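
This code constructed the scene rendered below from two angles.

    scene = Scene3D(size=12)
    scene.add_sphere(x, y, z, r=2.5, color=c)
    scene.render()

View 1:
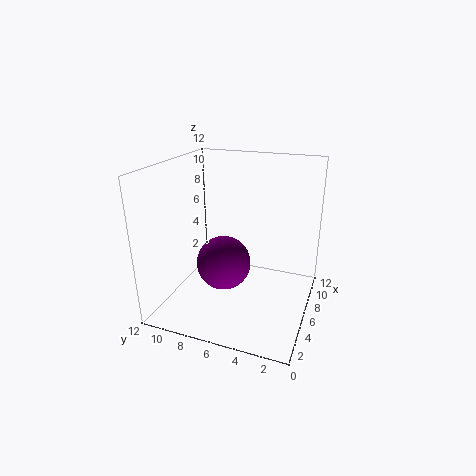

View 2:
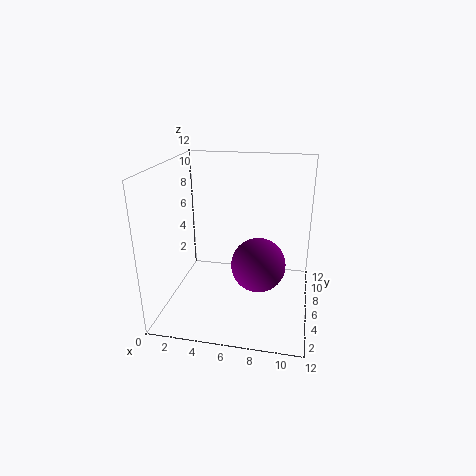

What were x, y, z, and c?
x = 7.5; y = 8; z = 2.5; c = 'purple'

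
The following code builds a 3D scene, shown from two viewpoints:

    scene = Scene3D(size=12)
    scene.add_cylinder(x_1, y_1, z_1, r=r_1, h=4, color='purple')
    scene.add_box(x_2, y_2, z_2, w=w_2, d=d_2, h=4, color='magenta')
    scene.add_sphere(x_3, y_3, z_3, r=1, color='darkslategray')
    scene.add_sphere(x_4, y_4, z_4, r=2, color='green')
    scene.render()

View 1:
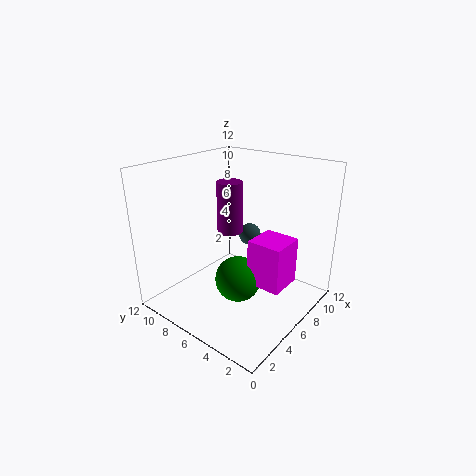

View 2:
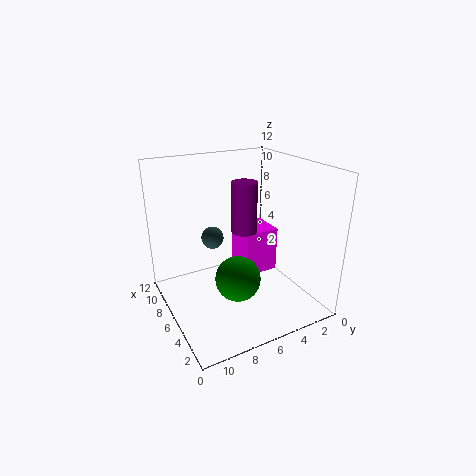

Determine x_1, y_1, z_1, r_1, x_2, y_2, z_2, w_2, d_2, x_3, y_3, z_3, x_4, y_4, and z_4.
x_1 = 5
y_1 = 6
z_1 = 7
r_1 = 1
x_2 = 6
y_2 = 2
z_2 = 2
w_2 = 3
d_2 = 3
x_3 = 9
y_3 = 7
z_3 = 5
x_4 = 6
y_4 = 6
z_4 = 2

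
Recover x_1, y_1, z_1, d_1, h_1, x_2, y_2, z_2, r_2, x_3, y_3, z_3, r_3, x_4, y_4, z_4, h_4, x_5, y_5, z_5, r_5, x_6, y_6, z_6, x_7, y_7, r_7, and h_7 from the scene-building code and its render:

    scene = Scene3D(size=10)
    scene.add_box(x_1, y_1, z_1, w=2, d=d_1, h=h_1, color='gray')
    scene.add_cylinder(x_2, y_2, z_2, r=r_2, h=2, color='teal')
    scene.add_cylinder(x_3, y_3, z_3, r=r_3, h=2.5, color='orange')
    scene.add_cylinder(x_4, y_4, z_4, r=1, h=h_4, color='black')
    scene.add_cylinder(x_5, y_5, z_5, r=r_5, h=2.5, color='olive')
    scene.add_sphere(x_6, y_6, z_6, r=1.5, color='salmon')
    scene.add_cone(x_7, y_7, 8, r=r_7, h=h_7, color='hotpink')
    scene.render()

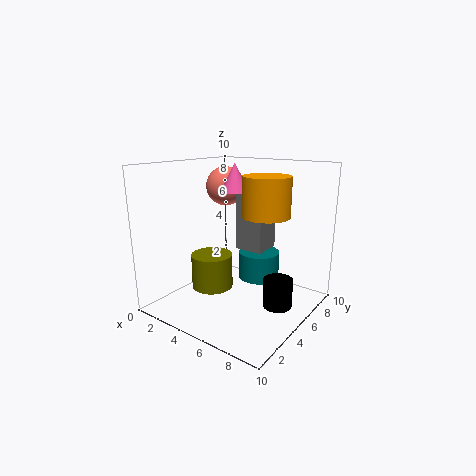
x_1 = 4.5, y_1 = 5.5, z_1 = 4, d_1 = 2, h_1 = 4, x_2 = 5.5, y_2 = 7, z_2 = 1.5, r_2 = 1.5, x_3 = 7.5, y_3 = 4.5, z_3 = 7, r_3 = 1.5, x_4 = 8, y_4 = 5.5, z_4 = 0.5, h_4 = 2, x_5 = 3, y_5 = 4.5, z_5 = 1, r_5 = 1.5, x_6 = 2, y_6 = 7.5, z_6 = 8, x_7 = 4, y_7 = 6, r_7 = 1, h_7 = 2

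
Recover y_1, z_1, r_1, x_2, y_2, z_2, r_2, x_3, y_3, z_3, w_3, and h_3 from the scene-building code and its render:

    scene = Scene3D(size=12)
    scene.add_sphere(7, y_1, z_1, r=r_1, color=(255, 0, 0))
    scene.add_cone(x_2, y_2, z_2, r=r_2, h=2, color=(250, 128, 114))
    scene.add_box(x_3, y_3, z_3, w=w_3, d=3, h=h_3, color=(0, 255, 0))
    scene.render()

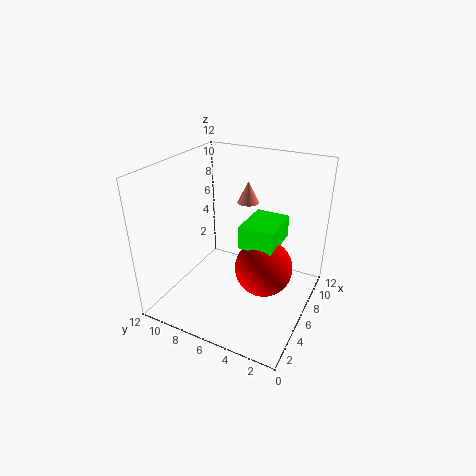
y_1 = 4, z_1 = 3, r_1 = 2.5, x_2 = 10, y_2 = 7, z_2 = 7.5, r_2 = 1, x_3 = 6, y_3 = 3, z_3 = 5, w_3 = 4, h_3 = 2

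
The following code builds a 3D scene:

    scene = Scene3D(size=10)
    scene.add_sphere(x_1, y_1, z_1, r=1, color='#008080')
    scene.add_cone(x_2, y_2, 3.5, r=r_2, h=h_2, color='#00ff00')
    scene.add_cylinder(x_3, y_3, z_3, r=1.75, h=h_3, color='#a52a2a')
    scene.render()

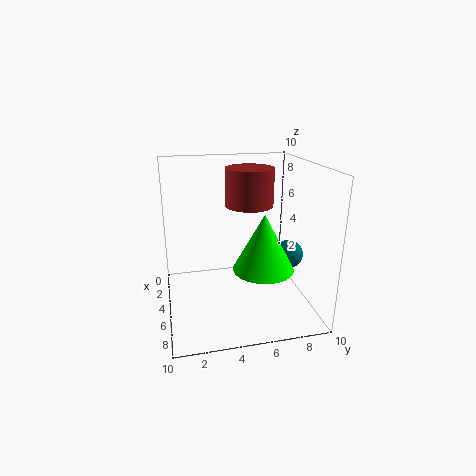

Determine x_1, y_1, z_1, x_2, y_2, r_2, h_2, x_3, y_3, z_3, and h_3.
x_1 = 5.75; y_1 = 8.5; z_1 = 3.75; x_2 = 7; y_2 = 6.25; r_2 = 2; h_2 = 3.75; x_3 = 3.25; y_3 = 6.25; z_3 = 6.75; h_3 = 2.75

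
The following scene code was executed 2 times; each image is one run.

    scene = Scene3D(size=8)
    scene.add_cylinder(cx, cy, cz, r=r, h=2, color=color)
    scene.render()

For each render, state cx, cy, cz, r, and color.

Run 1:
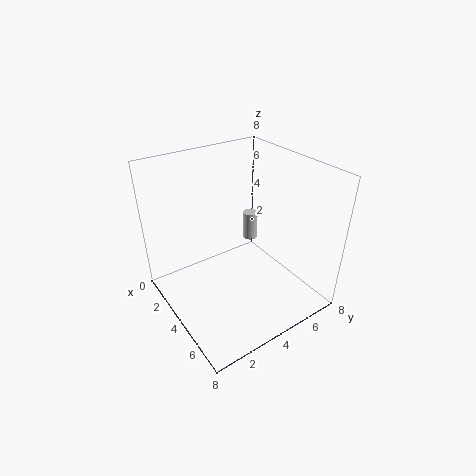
cx = 0.5; cy = 7.5; cz = 1; r = 0.5; color = 'lightgray'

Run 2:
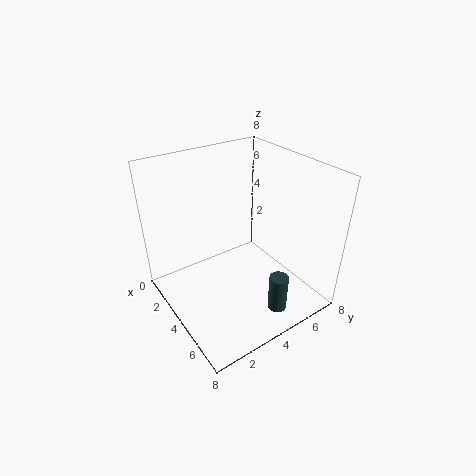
cx = 7; cy = 4.5; cz = 1; r = 0.5; color = 'darkslategray'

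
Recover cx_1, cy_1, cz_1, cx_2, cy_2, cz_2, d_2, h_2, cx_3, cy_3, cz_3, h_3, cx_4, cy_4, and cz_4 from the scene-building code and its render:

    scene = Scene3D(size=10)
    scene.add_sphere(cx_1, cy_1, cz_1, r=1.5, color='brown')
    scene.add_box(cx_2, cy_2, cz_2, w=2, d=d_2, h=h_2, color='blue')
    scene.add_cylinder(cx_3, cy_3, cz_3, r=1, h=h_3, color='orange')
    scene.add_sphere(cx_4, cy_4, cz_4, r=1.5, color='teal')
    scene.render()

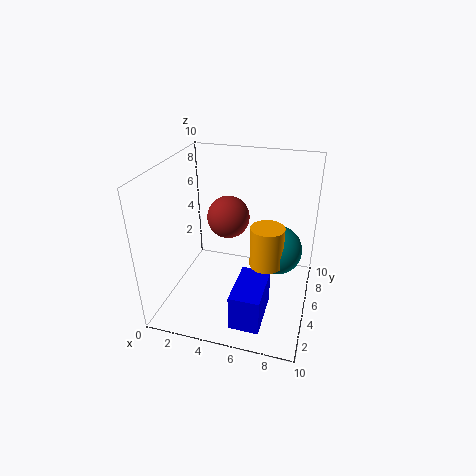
cx_1 = 4; cy_1 = 6; cz_1 = 6; cx_2 = 5.5; cy_2 = 1; cz_2 = 0.5; d_2 = 3.5; h_2 = 2.5; cx_3 = 7.5; cy_3 = 2.5; cz_3 = 5; h_3 = 2.5; cx_4 = 8; cy_4 = 3.5; cz_4 = 5.5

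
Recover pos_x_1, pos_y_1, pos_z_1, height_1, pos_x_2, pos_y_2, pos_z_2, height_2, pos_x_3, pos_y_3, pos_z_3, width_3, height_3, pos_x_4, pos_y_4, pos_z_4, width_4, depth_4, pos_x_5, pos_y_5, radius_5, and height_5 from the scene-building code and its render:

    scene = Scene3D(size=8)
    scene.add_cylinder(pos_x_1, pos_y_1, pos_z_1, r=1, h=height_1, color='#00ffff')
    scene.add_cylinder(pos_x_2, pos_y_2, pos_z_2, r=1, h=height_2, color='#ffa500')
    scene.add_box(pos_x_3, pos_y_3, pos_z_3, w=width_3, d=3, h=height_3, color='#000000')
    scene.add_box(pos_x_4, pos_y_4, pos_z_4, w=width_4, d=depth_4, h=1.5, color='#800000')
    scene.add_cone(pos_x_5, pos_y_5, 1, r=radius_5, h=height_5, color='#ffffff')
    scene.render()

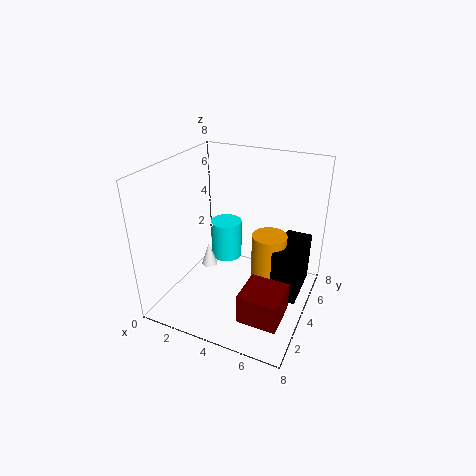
pos_x_1 = 2; pos_y_1 = 6.5; pos_z_1 = 1; height_1 = 2.5; pos_x_2 = 5.5; pos_y_2 = 5; pos_z_2 = 1; height_2 = 3; pos_x_3 = 6; pos_y_3 = 4; pos_z_3 = 0.5; width_3 = 1.5; height_3 = 3; pos_x_4 = 5.5; pos_y_4 = 0.5; pos_z_4 = 1.5; width_4 = 2; depth_4 = 2; pos_x_5 = 1.5; pos_y_5 = 5; radius_5 = 0.5; height_5 = 1.5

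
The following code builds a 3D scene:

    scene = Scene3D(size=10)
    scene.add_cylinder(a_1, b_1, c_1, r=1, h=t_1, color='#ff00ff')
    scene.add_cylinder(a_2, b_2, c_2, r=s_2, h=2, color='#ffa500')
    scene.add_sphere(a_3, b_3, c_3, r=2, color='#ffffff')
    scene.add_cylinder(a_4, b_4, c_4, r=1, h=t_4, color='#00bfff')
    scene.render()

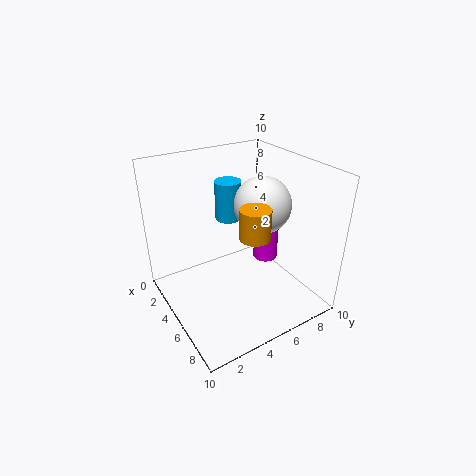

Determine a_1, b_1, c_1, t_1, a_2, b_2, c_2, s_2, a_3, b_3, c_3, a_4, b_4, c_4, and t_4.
a_1 = 3, b_1 = 9, c_1 = 1, t_1 = 3, a_2 = 7, b_2 = 5, c_2 = 6, s_2 = 1, a_3 = 5, b_3 = 7, c_3 = 7, a_4 = 2, b_4 = 6, c_4 = 5, t_4 = 3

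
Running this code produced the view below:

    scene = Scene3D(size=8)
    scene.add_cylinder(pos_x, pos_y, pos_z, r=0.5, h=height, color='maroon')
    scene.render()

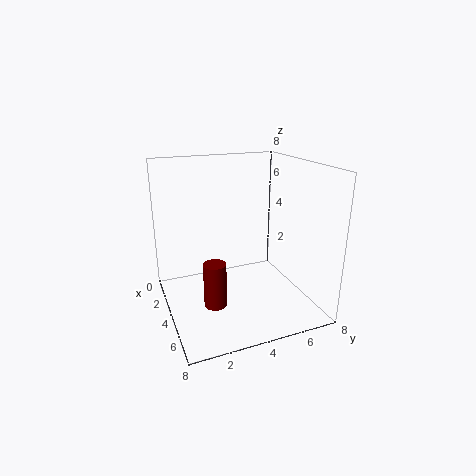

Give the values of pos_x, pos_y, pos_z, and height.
pos_x = 7.5; pos_y = 1.5; pos_z = 2.5; height = 2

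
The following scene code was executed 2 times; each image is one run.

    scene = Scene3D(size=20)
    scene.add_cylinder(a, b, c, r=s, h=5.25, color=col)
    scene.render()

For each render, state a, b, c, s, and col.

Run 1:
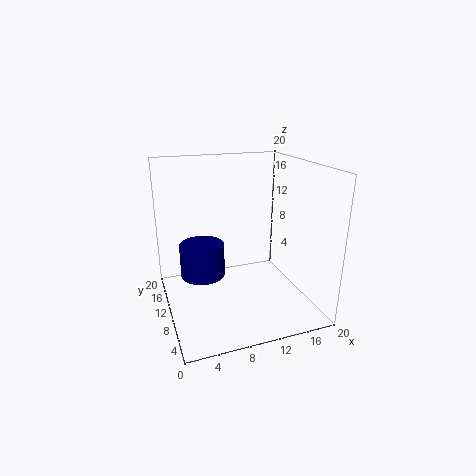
a = 6.25, b = 16.25, c = 1.75, s = 3.5, col = 'navy'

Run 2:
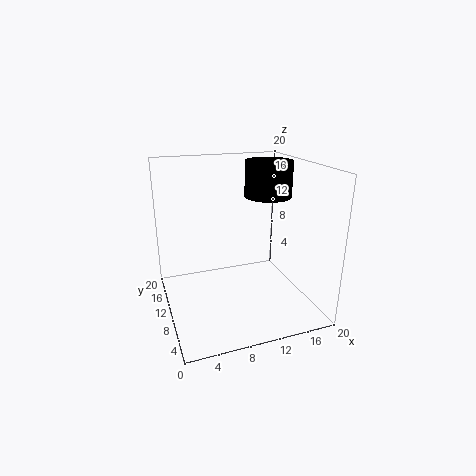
a = 16, b = 13.5, c = 14.5, s = 3.5, col = 'black'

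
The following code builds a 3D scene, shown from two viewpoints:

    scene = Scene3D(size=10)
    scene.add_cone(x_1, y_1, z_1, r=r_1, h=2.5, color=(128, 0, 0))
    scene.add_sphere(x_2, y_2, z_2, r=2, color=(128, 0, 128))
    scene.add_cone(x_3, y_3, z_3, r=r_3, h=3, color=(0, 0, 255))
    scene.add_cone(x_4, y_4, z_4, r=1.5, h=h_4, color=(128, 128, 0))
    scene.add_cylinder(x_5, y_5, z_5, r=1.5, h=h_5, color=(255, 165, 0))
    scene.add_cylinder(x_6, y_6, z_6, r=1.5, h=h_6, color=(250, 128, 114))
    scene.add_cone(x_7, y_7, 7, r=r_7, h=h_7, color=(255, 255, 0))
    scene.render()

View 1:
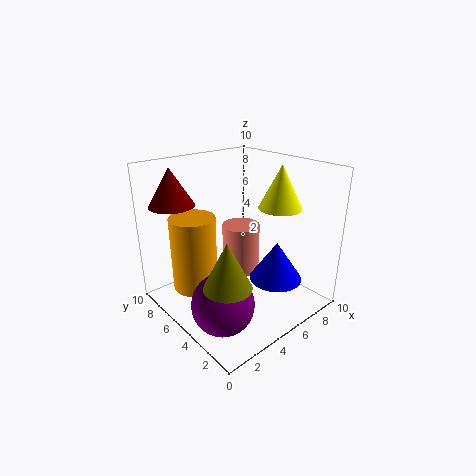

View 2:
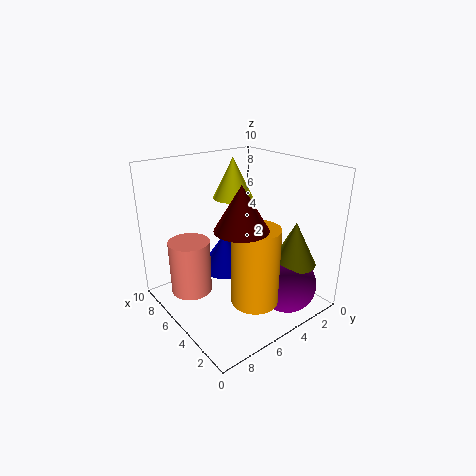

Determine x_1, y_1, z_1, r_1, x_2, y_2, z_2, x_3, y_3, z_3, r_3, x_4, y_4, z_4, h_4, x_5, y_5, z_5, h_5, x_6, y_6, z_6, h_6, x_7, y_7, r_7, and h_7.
x_1 = 1.5; y_1 = 7.5; z_1 = 7.5; r_1 = 1.5; x_2 = 2; y_2 = 3; z_2 = 2; x_3 = 8; y_3 = 4; z_3 = 1; r_3 = 2; x_4 = 2; y_4 = 2.5; z_4 = 3.5; h_4 = 3; x_5 = 2; y_5 = 6; z_5 = 2; h_5 = 5; x_6 = 7.5; y_6 = 7.5; z_6 = 0.5; h_6 = 4; x_7 = 7.5; y_7 = 3.5; r_7 = 1.5; h_7 = 3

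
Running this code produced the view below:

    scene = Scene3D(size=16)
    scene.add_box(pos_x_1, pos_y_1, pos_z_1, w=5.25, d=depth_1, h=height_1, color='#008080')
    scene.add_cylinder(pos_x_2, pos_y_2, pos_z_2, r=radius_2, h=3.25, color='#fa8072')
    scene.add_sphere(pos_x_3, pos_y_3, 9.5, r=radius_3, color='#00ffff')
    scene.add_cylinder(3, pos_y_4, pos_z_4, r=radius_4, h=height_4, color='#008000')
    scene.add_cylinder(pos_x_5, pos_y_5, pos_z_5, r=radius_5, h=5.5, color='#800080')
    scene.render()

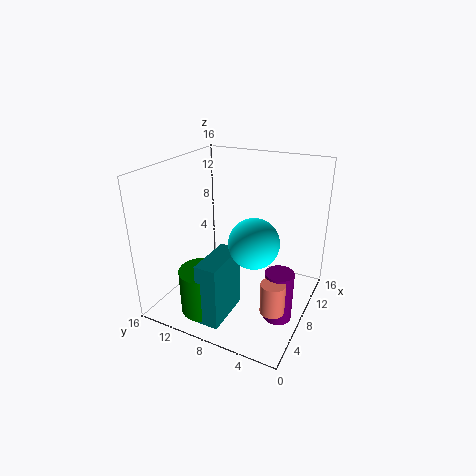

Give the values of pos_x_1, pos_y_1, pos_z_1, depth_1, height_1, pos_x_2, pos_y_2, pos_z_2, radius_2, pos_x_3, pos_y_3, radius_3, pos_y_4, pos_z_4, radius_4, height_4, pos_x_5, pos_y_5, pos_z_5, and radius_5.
pos_x_1 = 0.75
pos_y_1 = 6.75
pos_z_1 = 1.25
depth_1 = 2.25
height_1 = 6.75
pos_x_2 = 4.25
pos_y_2 = 2.25
pos_z_2 = 2.75
radius_2 = 1.25
pos_x_3 = 5
pos_y_3 = 4.75
radius_3 = 2.5
pos_y_4 = 9.5
pos_z_4 = 1.5
radius_4 = 2.5
height_4 = 4.75
pos_x_5 = 6
pos_y_5 = 2.25
pos_z_5 = 0.75
radius_5 = 1.5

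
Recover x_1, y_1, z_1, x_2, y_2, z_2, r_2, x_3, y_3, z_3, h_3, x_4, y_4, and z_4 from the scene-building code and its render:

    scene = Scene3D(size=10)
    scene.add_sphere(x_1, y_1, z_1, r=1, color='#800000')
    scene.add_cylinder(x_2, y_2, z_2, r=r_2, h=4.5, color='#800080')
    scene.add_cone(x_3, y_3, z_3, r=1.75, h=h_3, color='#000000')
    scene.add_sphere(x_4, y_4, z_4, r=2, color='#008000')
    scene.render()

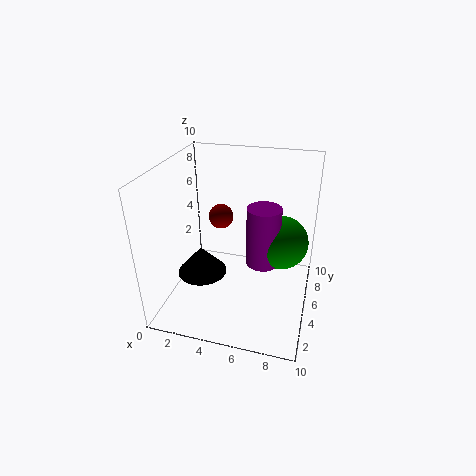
x_1 = 2.5, y_1 = 8.75, z_1 = 4.5, x_2 = 6.5, y_2 = 6.5, z_2 = 2.25, r_2 = 1.25, x_3 = 2.5, y_3 = 4.25, z_3 = 2.25, h_3 = 2, x_4 = 7.75, y_4 = 7.25, z_4 = 3.75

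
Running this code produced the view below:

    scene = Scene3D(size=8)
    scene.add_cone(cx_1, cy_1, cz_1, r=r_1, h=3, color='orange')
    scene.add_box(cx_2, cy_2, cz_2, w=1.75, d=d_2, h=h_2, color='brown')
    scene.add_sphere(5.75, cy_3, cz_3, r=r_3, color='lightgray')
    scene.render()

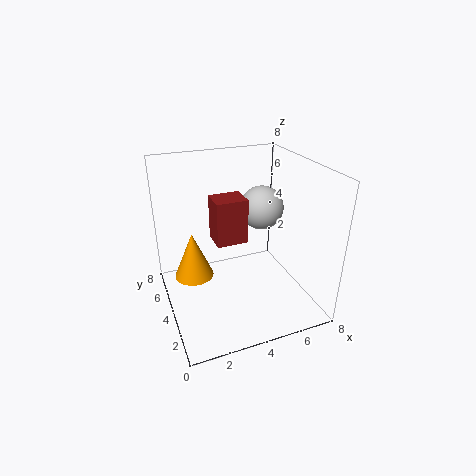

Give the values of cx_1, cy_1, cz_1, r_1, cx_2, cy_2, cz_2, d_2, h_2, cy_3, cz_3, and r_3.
cx_1 = 2; cy_1 = 6.75; cz_1 = 0.25; r_1 = 1.25; cx_2 = 2.75; cy_2 = 3.75; cz_2 = 3.75; d_2 = 1.5; h_2 = 2.5; cy_3 = 4.75; cz_3 = 5.25; r_3 = 1.25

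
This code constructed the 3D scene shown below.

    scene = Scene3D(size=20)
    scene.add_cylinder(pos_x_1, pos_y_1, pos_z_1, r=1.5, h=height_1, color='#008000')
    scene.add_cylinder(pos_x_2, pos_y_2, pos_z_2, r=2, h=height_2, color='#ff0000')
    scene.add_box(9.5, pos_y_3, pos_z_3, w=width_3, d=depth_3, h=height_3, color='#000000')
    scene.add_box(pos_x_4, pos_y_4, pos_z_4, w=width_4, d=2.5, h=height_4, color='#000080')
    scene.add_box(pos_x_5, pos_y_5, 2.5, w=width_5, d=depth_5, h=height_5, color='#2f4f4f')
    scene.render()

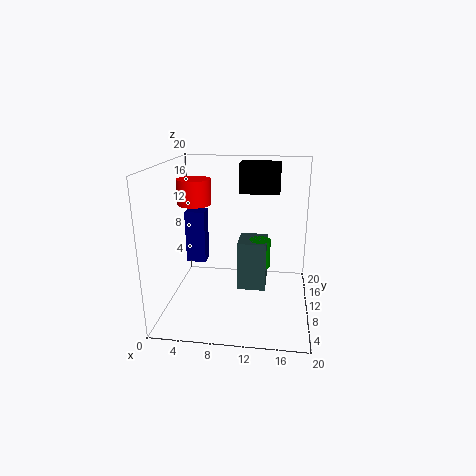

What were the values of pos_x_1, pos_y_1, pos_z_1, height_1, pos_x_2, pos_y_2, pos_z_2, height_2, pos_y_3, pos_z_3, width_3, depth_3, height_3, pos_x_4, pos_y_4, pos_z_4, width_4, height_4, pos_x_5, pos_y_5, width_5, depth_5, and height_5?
pos_x_1 = 13
pos_y_1 = 11
pos_z_1 = 5.5
height_1 = 4
pos_x_2 = 5.5
pos_y_2 = 5
pos_z_2 = 16
height_2 = 3
pos_y_3 = 15
pos_z_3 = 15
width_3 = 6
depth_3 = 3.5
height_3 = 4.5
pos_x_4 = 1.5
pos_y_4 = 13
pos_z_4 = 4.5
width_4 = 3
height_4 = 8
pos_x_5 = 10
pos_y_5 = 9
width_5 = 4
depth_5 = 4.5
height_5 = 7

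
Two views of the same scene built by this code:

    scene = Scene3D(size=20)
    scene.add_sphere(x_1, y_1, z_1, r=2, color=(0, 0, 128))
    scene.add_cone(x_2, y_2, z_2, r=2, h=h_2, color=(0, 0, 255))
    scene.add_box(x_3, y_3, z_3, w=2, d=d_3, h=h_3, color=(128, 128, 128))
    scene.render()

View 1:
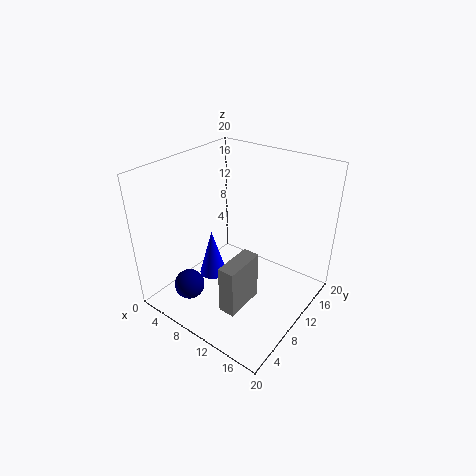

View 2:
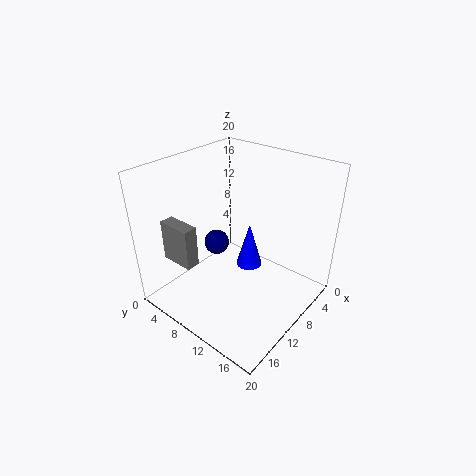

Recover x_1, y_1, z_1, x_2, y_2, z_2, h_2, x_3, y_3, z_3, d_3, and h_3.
x_1 = 7
y_1 = 3
z_1 = 5
x_2 = 6
y_2 = 9
z_2 = 3
h_2 = 7
x_3 = 14
y_3 = 1
z_3 = 6
d_3 = 5
h_3 = 6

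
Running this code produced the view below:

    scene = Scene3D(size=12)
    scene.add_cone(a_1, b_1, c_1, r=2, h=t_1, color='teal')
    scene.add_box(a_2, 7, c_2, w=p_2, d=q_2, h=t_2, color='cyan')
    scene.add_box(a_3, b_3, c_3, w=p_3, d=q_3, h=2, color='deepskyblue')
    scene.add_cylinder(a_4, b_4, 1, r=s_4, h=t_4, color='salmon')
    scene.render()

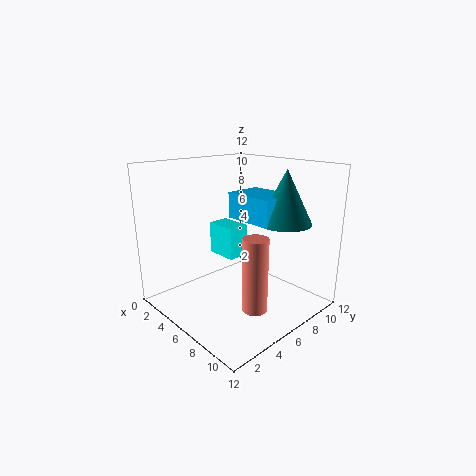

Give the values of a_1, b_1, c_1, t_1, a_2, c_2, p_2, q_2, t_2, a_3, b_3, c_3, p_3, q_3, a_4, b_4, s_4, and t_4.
a_1 = 10; b_1 = 7; c_1 = 8; t_1 = 4; a_2 = 1; c_2 = 3; p_2 = 3; q_2 = 2; t_2 = 3; a_3 = 6; b_3 = 5; c_3 = 8; p_3 = 4; q_3 = 3; a_4 = 9; b_4 = 5; s_4 = 1; t_4 = 6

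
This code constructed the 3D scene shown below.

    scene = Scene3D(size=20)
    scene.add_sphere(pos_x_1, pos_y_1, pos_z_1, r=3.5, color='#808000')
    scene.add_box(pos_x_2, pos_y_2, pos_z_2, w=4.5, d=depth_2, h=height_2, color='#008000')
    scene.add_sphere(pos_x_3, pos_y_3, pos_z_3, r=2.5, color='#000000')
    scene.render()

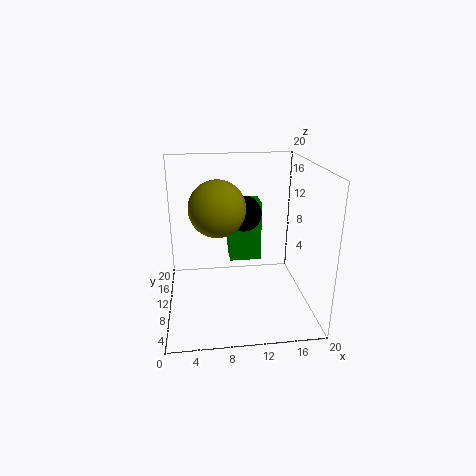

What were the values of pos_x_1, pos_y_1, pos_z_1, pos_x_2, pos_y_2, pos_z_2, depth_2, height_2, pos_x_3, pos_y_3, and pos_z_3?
pos_x_1 = 7, pos_y_1 = 6.5, pos_z_1 = 15.5, pos_x_2 = 9, pos_y_2 = 11, pos_z_2 = 6, depth_2 = 4, height_2 = 8.5, pos_x_3 = 11, pos_y_3 = 11.5, pos_z_3 = 13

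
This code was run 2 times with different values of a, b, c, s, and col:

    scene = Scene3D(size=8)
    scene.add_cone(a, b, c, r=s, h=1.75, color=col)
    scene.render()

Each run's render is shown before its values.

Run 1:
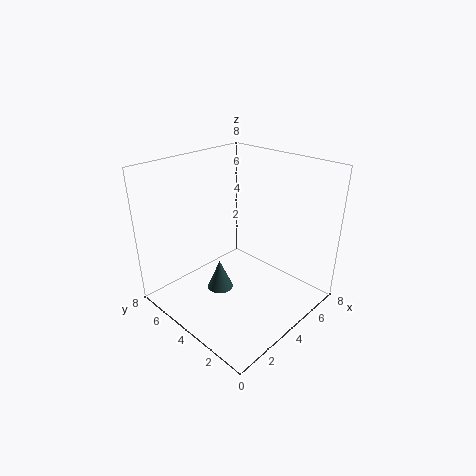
a = 3.25
b = 4.75
c = 0.75
s = 0.75
col = 'darkslategray'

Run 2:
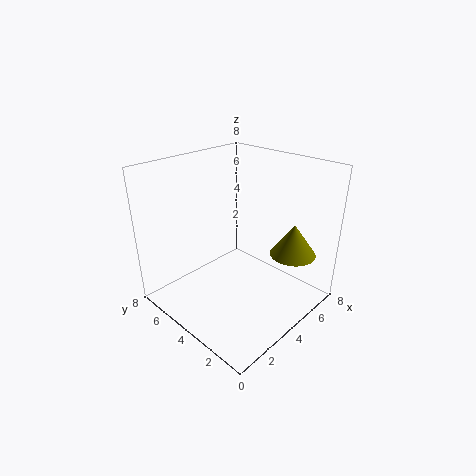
a = 5.75
b = 1.5
c = 3.25
s = 1.25
col = 'olive'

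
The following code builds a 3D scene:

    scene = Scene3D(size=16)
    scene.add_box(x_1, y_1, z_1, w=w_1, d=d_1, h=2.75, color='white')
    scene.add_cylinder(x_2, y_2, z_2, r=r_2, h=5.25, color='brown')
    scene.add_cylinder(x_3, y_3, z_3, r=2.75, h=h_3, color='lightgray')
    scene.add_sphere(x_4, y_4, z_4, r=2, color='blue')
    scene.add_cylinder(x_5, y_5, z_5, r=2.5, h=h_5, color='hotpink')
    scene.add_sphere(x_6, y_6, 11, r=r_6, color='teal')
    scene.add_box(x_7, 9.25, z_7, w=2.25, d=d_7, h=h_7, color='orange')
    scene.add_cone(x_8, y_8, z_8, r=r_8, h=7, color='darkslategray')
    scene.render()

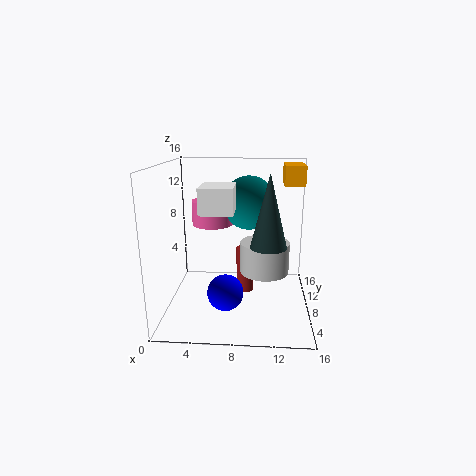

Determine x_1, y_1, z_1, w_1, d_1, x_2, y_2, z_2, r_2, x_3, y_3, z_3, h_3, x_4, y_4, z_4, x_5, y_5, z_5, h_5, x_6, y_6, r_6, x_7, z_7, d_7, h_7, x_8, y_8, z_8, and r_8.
x_1 = 4.25; y_1 = 4.75; z_1 = 11.25; w_1 = 3.5; d_1 = 4.25; x_2 = 8.75; y_2 = 9; z_2 = 1.25; r_2 = 1; x_3 = 11; y_3 = 8.25; z_3 = 4; h_3 = 3.5; x_4 = 6.75; y_4 = 6; z_4 = 2.25; x_5 = 4.5; y_5 = 12.5; z_5 = 8.25; h_5 = 3; x_6 = 9; y_6 = 12.5; r_6 = 3.25; x_7 = 13; z_7 = 13.5; d_7 = 4.25; h_7 = 2.25; x_8 = 11.25; y_8 = 3.25; z_8 = 8.75; r_8 = 1.75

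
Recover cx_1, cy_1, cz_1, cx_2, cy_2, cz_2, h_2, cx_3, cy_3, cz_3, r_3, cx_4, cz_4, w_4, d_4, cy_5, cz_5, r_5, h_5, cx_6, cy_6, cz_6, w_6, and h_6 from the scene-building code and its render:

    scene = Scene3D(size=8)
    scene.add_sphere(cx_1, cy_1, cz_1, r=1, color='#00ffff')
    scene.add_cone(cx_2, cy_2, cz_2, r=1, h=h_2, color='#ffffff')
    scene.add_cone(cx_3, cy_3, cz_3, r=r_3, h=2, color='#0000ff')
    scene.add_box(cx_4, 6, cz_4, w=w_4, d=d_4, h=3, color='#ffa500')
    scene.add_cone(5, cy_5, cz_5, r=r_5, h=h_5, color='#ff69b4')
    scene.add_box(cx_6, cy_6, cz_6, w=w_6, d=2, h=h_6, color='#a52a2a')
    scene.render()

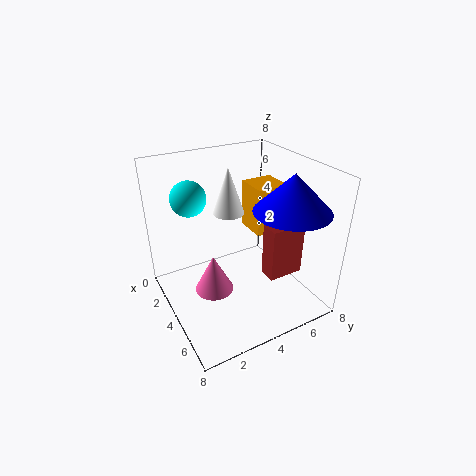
cx_1 = 2; cy_1 = 2; cz_1 = 6; cx_2 = 1; cy_2 = 5; cz_2 = 4; h_2 = 3; cx_3 = 6; cy_3 = 6; cz_3 = 6; r_3 = 2; cx_4 = 1; cz_4 = 3; w_4 = 2; d_4 = 2; cy_5 = 2; cz_5 = 2; r_5 = 1; h_5 = 2; cx_6 = 5; cy_6 = 5; cz_6 = 2; w_6 = 1; h_6 = 3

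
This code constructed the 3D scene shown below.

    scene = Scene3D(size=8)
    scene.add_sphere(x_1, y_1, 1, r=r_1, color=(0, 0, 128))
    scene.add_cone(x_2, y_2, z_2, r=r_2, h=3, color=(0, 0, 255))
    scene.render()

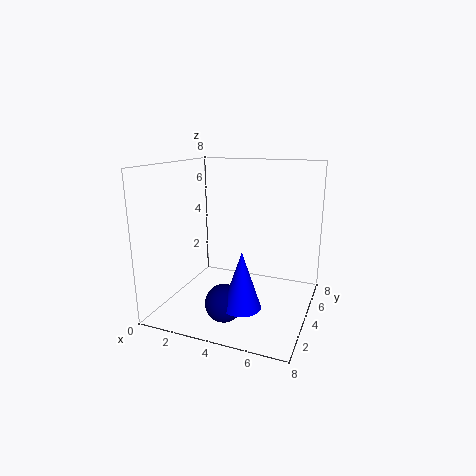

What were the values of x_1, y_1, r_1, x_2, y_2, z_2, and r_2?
x_1 = 4
y_1 = 2
r_1 = 1
x_2 = 5
y_2 = 2
z_2 = 1
r_2 = 1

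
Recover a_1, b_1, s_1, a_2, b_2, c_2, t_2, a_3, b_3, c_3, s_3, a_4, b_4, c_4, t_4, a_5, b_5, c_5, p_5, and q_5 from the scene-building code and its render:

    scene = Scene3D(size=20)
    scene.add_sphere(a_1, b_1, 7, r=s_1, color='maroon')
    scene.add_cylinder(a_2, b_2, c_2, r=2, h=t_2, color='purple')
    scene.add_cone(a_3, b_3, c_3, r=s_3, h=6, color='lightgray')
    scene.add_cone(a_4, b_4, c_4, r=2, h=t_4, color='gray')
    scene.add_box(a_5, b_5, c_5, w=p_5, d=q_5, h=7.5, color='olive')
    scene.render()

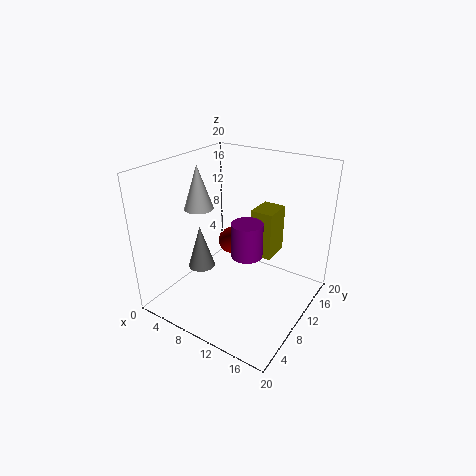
a_1 = 6.5
b_1 = 13.5
s_1 = 2
a_2 = 13
b_2 = 7.5
c_2 = 9.5
t_2 = 4.5
a_3 = 5
b_3 = 8
c_3 = 14
s_3 = 2
a_4 = 4
b_4 = 9
c_4 = 4
t_4 = 6.5
a_5 = 9
b_5 = 15
c_5 = 4.5
p_5 = 3.5
q_5 = 4.5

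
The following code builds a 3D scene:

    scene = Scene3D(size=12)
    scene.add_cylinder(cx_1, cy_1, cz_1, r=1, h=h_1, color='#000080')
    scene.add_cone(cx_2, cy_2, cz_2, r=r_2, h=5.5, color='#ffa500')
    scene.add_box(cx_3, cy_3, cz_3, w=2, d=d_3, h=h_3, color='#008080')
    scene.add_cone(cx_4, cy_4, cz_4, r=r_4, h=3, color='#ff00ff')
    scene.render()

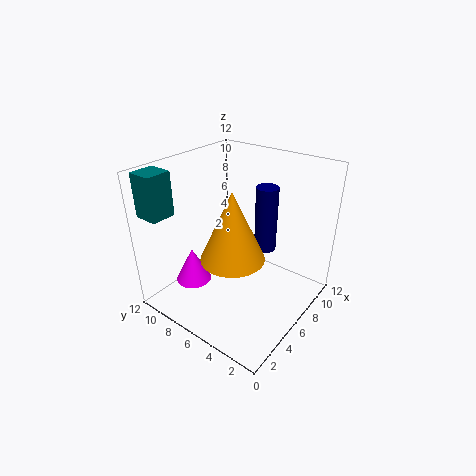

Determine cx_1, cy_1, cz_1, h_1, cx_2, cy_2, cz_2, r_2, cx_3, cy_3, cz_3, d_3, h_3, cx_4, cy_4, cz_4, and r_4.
cx_1 = 9.5; cy_1 = 5.5; cz_1 = 3.5; h_1 = 6; cx_2 = 4; cy_2 = 5; cz_2 = 5.5; r_2 = 2.5; cx_3 = 0.5; cy_3 = 9.5; cz_3 = 8.5; d_3 = 2; h_3 = 3.5; cx_4 = 3.5; cy_4 = 9; cz_4 = 2; r_4 = 1.5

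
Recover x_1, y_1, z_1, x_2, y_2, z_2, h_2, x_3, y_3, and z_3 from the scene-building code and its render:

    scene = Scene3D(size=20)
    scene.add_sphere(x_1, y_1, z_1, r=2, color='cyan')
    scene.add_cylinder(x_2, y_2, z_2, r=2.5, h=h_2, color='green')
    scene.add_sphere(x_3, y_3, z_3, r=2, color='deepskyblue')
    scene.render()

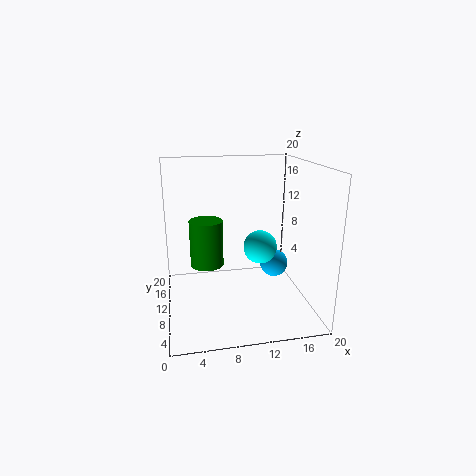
x_1 = 11.5; y_1 = 4; z_1 = 11; x_2 = 6; y_2 = 14; z_2 = 4.5; h_2 = 7; x_3 = 15.5; y_3 = 10.5; z_3 = 5.5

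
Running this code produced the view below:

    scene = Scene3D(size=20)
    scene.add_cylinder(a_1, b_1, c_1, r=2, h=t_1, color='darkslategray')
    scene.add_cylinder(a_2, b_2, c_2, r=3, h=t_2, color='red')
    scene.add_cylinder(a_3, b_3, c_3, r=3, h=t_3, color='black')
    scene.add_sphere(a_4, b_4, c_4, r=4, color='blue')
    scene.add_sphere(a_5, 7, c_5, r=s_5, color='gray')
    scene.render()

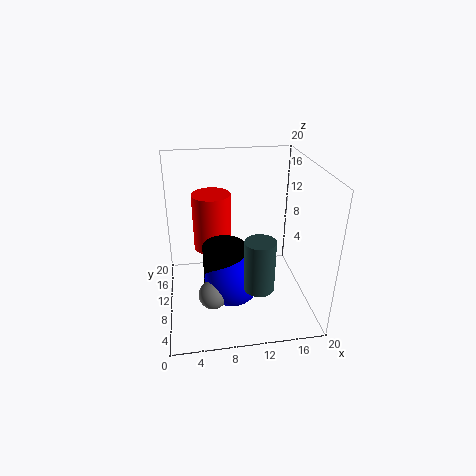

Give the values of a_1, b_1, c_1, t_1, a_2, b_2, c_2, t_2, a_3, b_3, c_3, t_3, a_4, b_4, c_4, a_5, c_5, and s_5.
a_1 = 12
b_1 = 5
c_1 = 5
t_1 = 7
a_2 = 7
b_2 = 17
c_2 = 5
t_2 = 9
a_3 = 8
b_3 = 10
c_3 = 1
t_3 = 8
a_4 = 9
b_4 = 9
c_4 = 4
a_5 = 6
c_5 = 3
s_5 = 2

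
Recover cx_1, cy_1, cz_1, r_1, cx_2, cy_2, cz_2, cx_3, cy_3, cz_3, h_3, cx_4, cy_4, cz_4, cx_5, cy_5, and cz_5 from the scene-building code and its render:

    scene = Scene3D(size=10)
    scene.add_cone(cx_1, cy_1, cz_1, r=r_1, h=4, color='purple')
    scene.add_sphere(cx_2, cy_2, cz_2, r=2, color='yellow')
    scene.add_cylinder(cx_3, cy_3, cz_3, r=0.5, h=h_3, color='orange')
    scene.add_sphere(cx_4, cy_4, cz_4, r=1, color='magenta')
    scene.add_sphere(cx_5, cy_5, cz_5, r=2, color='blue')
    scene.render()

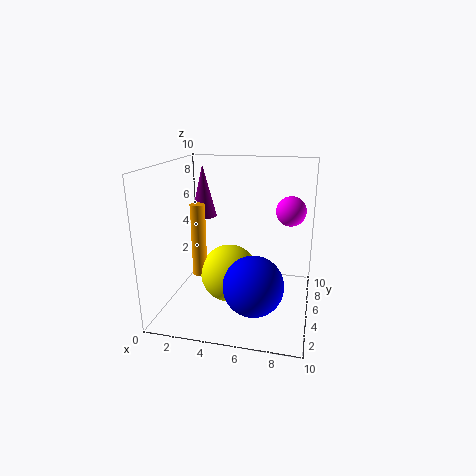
cx_1 = 1.5
cy_1 = 8
cz_1 = 5.5
r_1 = 1
cx_2 = 4.5
cy_2 = 4.5
cz_2 = 2.5
cx_3 = 2.5
cy_3 = 4
cz_3 = 2.5
h_3 = 5
cx_4 = 8.5
cy_4 = 5.5
cz_4 = 7
cx_5 = 6.5
cy_5 = 3
cz_5 = 2.5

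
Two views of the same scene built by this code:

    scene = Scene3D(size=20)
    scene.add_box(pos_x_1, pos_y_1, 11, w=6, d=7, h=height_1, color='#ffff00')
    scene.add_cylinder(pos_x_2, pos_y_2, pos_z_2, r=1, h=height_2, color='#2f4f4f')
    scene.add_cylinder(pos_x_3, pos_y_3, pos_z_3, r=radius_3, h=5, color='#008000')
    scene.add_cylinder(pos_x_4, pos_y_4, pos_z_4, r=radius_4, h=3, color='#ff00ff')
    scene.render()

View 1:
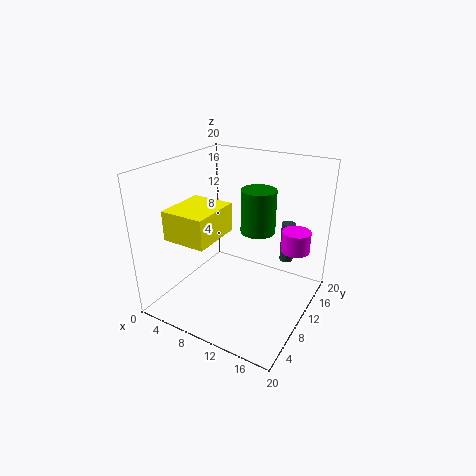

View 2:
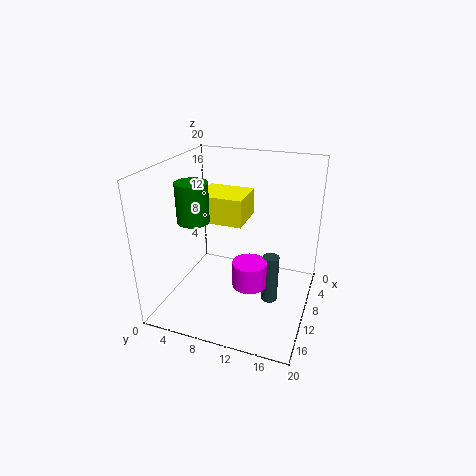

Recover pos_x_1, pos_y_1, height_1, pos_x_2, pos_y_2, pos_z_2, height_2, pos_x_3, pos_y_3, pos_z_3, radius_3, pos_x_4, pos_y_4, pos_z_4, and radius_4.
pos_x_1 = 3, pos_y_1 = 3, height_1 = 4, pos_x_2 = 15, pos_y_2 = 16, pos_z_2 = 5, height_2 = 6, pos_x_3 = 15, pos_y_3 = 6, pos_z_3 = 14, radius_3 = 2, pos_x_4 = 17, pos_y_4 = 14, pos_z_4 = 8, radius_4 = 2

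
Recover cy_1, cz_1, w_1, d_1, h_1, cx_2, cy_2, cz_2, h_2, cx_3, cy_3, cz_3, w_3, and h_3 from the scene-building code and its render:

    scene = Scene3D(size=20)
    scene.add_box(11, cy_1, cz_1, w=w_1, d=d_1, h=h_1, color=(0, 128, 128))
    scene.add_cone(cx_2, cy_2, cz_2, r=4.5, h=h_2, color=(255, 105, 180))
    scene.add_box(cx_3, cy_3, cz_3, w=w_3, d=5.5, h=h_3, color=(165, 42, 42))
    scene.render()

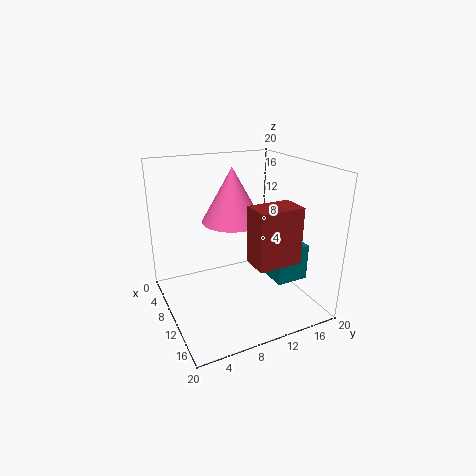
cy_1 = 13.5
cz_1 = 4.5
w_1 = 4.5
d_1 = 4.5
h_1 = 5
cx_2 = 6
cy_2 = 11
cz_2 = 11
h_2 = 8
cx_3 = 15.5
cy_3 = 8.5
cz_3 = 9.5
w_3 = 3.5
h_3 = 7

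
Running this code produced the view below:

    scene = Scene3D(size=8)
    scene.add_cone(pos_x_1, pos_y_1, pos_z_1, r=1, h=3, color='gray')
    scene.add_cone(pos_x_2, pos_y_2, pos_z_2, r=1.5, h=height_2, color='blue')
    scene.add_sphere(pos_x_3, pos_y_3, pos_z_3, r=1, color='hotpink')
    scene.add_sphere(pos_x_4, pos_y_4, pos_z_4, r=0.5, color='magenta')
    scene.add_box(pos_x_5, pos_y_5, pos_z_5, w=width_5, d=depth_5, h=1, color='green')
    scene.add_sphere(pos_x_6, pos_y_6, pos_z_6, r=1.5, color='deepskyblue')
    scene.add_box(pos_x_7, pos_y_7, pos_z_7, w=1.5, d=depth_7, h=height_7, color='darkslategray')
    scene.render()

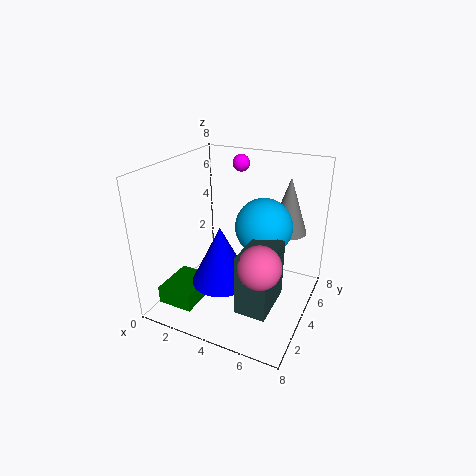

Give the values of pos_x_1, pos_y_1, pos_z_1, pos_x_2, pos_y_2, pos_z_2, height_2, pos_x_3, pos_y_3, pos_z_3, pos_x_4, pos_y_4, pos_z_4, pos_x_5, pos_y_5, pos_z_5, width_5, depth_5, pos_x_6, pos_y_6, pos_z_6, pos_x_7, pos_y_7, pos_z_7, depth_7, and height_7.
pos_x_1 = 6.5, pos_y_1 = 5, pos_z_1 = 4.5, pos_x_2 = 4, pos_y_2 = 2, pos_z_2 = 2.5, height_2 = 3, pos_x_3 = 6.5, pos_y_3 = 1, pos_z_3 = 4.5, pos_x_4 = 3, pos_y_4 = 6.5, pos_z_4 = 7.5, pos_x_5 = 0.5, pos_y_5 = 1, pos_z_5 = 0.5, width_5 = 2, depth_5 = 2.5, pos_x_6 = 5.5, pos_y_6 = 4, pos_z_6 = 5, pos_x_7 = 5.5, pos_y_7 = 0.5, pos_z_7 = 2, depth_7 = 2.5, height_7 = 3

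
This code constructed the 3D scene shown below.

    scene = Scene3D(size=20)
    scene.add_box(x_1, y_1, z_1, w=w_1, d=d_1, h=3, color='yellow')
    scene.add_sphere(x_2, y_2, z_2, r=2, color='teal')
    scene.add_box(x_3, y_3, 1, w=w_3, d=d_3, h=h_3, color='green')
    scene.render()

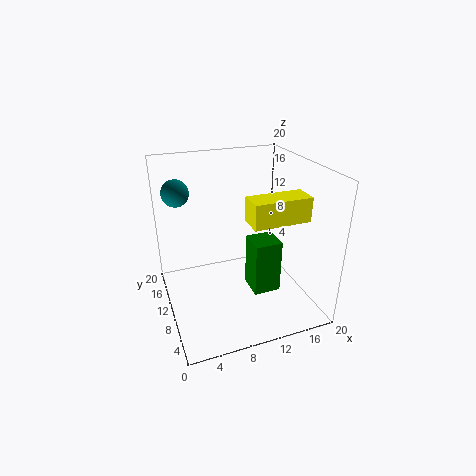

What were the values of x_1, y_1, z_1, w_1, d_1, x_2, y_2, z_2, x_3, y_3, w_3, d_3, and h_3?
x_1 = 9
y_1 = 2
z_1 = 15
w_1 = 7
d_1 = 3
x_2 = 3
y_2 = 17
z_2 = 15
x_3 = 12
y_3 = 8
w_3 = 4
d_3 = 4
h_3 = 8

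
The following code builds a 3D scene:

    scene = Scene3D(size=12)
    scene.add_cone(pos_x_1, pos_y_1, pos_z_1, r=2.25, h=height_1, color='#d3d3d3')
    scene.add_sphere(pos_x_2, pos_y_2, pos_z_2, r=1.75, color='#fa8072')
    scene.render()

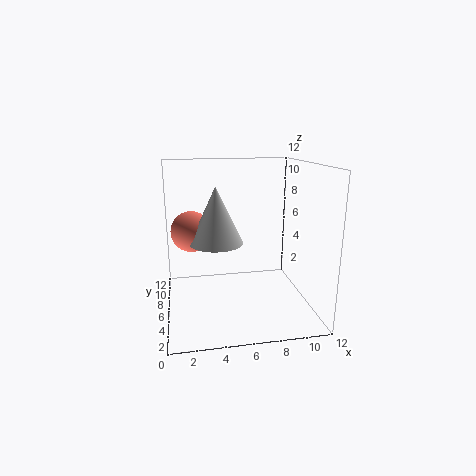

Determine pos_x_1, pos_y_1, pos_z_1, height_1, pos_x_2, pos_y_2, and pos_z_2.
pos_x_1 = 4.25; pos_y_1 = 6.5; pos_z_1 = 5.5; height_1 = 4.75; pos_x_2 = 2.25; pos_y_2 = 7.75; pos_z_2 = 6.25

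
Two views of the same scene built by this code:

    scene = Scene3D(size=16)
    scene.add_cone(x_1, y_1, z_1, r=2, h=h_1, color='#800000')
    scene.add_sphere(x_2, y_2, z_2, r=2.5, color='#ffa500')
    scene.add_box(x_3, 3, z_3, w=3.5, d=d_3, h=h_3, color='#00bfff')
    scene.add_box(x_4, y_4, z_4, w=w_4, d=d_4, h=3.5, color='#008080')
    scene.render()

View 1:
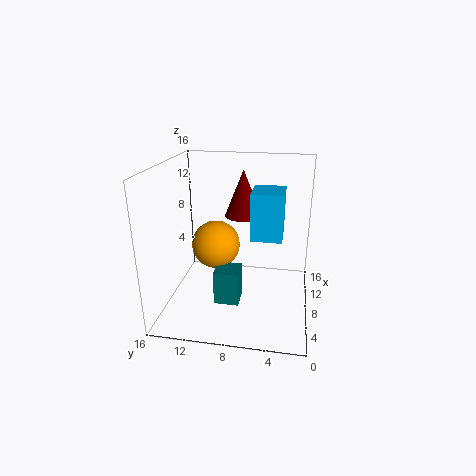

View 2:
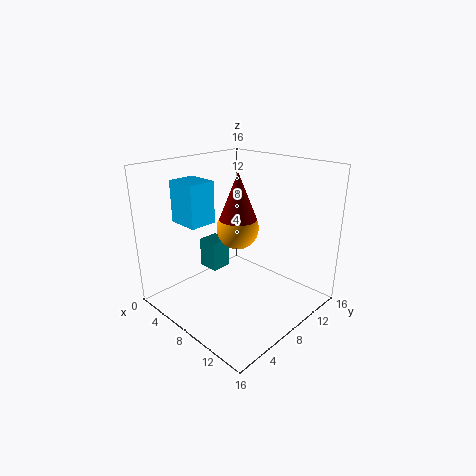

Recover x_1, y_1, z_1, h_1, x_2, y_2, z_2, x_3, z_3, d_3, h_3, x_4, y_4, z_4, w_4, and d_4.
x_1 = 8.5; y_1 = 7.5; z_1 = 10.5; h_1 = 5; x_2 = 6; y_2 = 10; z_2 = 8; x_3 = 3; z_3 = 10; d_3 = 3; h_3 = 4.5; x_4 = 2.5; y_4 = 7; z_4 = 3; w_4 = 2.5; d_4 = 2.5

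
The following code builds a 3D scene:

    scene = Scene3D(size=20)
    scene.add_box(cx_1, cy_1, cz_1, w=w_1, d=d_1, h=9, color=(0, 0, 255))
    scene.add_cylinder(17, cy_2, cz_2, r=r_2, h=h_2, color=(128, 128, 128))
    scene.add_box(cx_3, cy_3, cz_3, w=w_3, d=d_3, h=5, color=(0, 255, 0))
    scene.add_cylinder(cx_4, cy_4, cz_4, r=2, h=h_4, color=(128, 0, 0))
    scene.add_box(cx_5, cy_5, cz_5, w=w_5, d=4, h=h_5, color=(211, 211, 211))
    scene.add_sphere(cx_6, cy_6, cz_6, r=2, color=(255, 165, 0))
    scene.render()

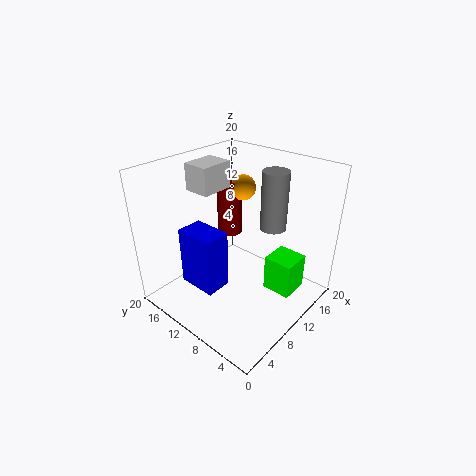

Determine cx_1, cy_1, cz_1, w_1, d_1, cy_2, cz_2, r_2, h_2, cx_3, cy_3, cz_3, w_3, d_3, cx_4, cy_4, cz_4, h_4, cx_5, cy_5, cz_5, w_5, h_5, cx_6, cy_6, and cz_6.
cx_1 = 6; cy_1 = 12; cz_1 = 1; w_1 = 4; d_1 = 6; cy_2 = 9; cz_2 = 9; r_2 = 2; h_2 = 9; cx_3 = 11; cy_3 = 2; cz_3 = 3; w_3 = 4; d_3 = 4; cx_4 = 16; cy_4 = 17; cz_4 = 6; h_4 = 9; cx_5 = 9; cy_5 = 15; cz_5 = 15; w_5 = 5; h_5 = 4; cx_6 = 17; cy_6 = 15; cz_6 = 14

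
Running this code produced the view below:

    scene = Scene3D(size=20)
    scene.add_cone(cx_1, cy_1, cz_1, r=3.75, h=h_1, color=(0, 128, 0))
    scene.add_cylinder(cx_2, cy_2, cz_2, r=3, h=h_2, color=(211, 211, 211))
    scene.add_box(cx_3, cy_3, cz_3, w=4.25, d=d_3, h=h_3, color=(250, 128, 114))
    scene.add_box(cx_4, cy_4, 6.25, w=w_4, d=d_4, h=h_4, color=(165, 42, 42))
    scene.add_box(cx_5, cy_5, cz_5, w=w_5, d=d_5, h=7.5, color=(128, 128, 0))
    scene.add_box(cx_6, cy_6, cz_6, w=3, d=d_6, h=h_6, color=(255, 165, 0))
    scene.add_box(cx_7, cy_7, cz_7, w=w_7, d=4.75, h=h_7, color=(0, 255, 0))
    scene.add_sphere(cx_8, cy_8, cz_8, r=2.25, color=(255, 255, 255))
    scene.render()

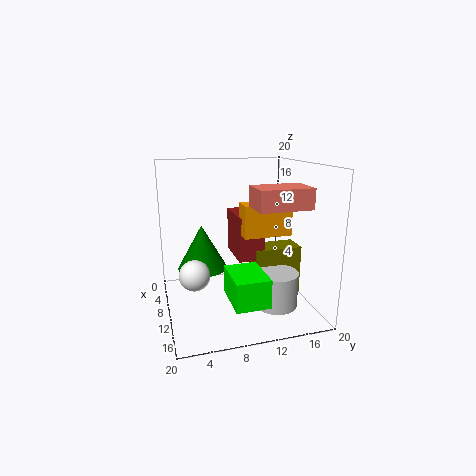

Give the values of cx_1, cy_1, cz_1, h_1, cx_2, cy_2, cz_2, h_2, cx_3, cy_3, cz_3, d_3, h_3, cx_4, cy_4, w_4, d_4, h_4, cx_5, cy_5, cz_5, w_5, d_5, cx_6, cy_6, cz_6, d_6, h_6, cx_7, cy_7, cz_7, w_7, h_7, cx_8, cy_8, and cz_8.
cx_1 = 5
cy_1 = 5.75
cz_1 = 4
h_1 = 6.75
cx_2 = 12.5
cy_2 = 15
cz_2 = 0.25
h_2 = 5
cx_3 = 14.5
cy_3 = 10
cz_3 = 15.5
d_3 = 6.5
h_3 = 2.5
cx_4 = 3.25
cy_4 = 10.25
w_4 = 6.75
d_4 = 3.75
h_4 = 6.5
cx_5 = 6.5
cy_5 = 12.75
cz_5 = 0.25
w_5 = 3.75
d_5 = 7
cx_6 = 8.75
cy_6 = 10.5
cz_6 = 10.25
d_6 = 6.75
h_6 = 4.5
cx_7 = 9.75
cy_7 = 8
cz_7 = 2
w_7 = 6.5
h_7 = 4
cx_8 = 8.25
cy_8 = 4
cz_8 = 4.25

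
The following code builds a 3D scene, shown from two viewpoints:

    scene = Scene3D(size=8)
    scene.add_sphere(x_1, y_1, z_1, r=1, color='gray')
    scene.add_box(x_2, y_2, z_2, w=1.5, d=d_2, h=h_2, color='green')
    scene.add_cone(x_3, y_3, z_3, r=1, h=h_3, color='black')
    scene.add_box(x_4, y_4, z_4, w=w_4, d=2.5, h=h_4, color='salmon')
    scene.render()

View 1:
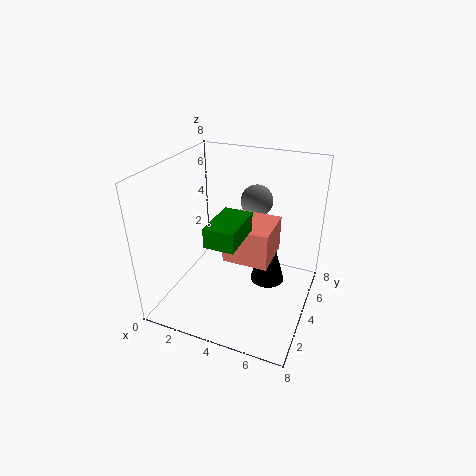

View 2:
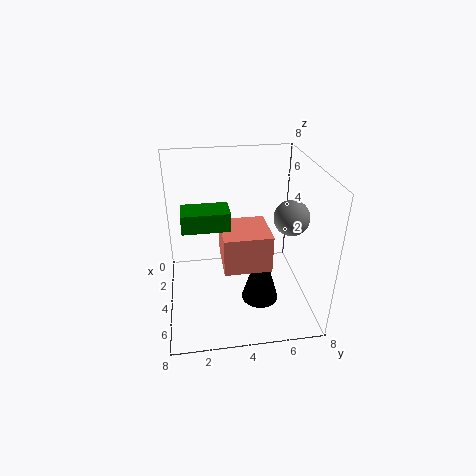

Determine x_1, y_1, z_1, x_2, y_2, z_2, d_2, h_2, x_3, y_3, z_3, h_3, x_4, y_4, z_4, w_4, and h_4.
x_1 = 4; y_1 = 7; z_1 = 5; x_2 = 3.5; y_2 = 1; z_2 = 5; d_2 = 2.5; h_2 = 1; x_3 = 5.5; y_3 = 5; z_3 = 1; h_3 = 3.5; x_4 = 3.5; y_4 = 3; z_4 = 3; w_4 = 2.5; h_4 = 2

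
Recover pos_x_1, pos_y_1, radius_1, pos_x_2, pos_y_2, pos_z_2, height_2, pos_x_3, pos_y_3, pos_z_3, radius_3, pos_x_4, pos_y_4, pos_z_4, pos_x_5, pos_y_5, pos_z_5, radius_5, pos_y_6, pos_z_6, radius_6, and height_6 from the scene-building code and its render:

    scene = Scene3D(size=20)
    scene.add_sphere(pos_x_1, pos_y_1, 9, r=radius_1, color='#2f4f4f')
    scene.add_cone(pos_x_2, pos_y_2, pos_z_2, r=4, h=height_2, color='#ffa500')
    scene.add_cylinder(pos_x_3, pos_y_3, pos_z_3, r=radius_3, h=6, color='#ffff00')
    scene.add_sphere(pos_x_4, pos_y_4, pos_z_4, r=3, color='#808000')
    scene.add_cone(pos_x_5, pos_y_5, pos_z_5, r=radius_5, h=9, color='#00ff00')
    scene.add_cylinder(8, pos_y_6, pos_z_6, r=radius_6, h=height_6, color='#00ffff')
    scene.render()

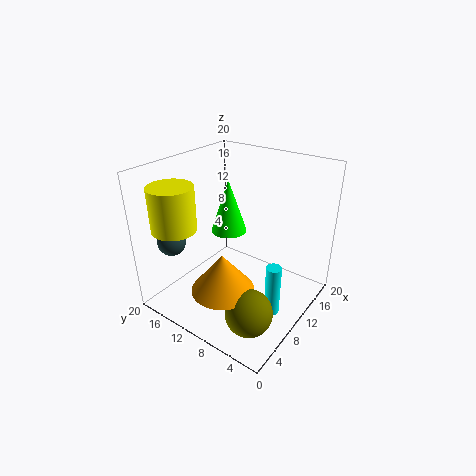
pos_x_1 = 5
pos_y_1 = 18
radius_1 = 2
pos_x_2 = 4
pos_y_2 = 8
pos_z_2 = 6
height_2 = 5
pos_x_3 = 4
pos_y_3 = 16
pos_z_3 = 12
radius_3 = 3
pos_x_4 = 4
pos_y_4 = 4
pos_z_4 = 4
pos_x_5 = 17
pos_y_5 = 17
pos_z_5 = 6
radius_5 = 3
pos_y_6 = 3
pos_z_6 = 2
radius_6 = 1
height_6 = 7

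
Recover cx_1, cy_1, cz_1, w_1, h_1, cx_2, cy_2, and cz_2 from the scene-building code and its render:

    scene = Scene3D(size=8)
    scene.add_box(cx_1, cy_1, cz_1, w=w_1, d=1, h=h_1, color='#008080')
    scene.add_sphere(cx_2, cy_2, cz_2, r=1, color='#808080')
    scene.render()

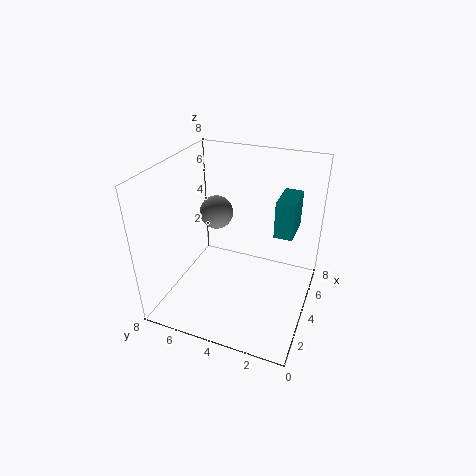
cx_1 = 4
cy_1 = 1
cz_1 = 4.5
w_1 = 2
h_1 = 2
cx_2 = 5.5
cy_2 = 6
cz_2 = 4.5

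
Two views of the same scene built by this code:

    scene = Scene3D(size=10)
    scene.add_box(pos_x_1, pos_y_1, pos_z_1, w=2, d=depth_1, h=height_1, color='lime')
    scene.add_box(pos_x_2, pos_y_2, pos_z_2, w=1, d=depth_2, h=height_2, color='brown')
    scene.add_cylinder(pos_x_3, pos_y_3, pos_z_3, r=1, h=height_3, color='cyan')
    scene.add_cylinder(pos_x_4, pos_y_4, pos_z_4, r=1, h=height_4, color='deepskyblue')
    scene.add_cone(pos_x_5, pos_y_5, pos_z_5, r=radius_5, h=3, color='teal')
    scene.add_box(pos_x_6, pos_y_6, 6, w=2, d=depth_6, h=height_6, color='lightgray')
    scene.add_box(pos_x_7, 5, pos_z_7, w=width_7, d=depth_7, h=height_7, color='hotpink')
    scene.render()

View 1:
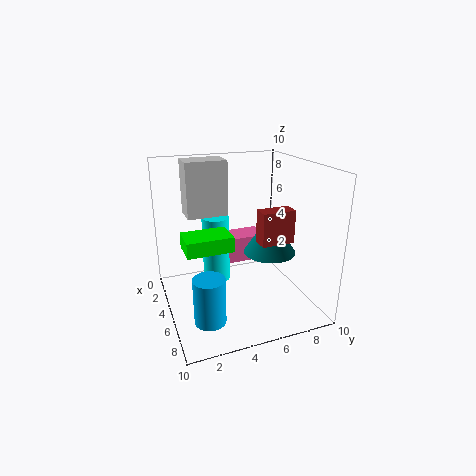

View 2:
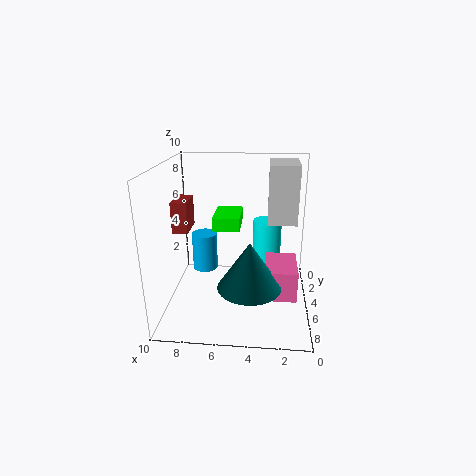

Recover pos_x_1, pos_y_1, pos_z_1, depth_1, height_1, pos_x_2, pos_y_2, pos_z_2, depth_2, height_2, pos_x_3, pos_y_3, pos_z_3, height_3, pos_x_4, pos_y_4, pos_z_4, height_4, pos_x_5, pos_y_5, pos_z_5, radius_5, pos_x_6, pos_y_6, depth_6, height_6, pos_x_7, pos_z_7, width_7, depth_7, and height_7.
pos_x_1 = 5
pos_y_1 = 1
pos_z_1 = 5
depth_1 = 3
height_1 = 1
pos_x_2 = 8
pos_y_2 = 5
pos_z_2 = 6
depth_2 = 2
height_2 = 2
pos_x_3 = 3
pos_y_3 = 4
pos_z_3 = 1
height_3 = 5
pos_x_4 = 8
pos_y_4 = 2
pos_z_4 = 1
height_4 = 3
pos_x_5 = 4
pos_y_5 = 8
pos_z_5 = 3
radius_5 = 2
pos_x_6 = 1
pos_y_6 = 2
depth_6 = 3
height_6 = 4
pos_x_7 = 1
pos_z_7 = 2
width_7 = 2
depth_7 = 3
height_7 = 2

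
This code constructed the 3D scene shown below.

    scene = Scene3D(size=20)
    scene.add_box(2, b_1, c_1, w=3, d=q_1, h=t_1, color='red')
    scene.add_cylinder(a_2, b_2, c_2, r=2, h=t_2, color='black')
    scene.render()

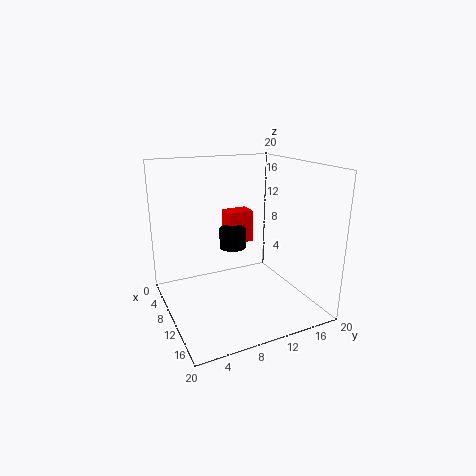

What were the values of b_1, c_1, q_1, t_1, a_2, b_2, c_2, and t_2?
b_1 = 11; c_1 = 7; q_1 = 4; t_1 = 5; a_2 = 6; b_2 = 11; c_2 = 7; t_2 = 3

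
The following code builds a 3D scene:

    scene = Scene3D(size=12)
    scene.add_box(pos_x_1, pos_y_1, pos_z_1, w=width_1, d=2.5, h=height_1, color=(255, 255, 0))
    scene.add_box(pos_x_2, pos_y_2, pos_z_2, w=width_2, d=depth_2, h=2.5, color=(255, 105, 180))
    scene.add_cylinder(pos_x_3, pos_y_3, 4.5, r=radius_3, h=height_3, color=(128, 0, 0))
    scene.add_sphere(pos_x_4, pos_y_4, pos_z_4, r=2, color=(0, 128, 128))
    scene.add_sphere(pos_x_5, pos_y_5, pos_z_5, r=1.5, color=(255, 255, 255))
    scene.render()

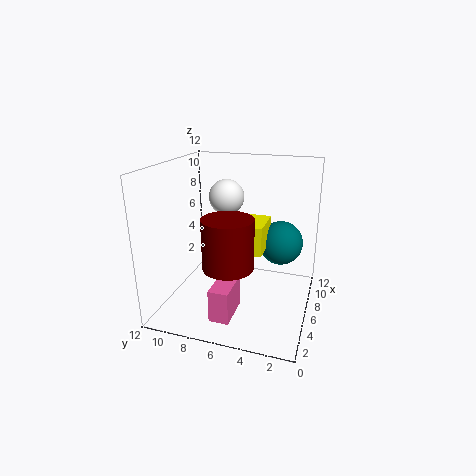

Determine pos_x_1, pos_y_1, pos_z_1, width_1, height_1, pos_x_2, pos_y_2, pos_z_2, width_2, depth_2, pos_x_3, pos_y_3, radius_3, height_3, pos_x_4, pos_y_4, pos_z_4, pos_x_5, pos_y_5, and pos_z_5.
pos_x_1 = 6
pos_y_1 = 4
pos_z_1 = 4.5
width_1 = 3.5
height_1 = 2.5
pos_x_2 = 0.5
pos_y_2 = 5
pos_z_2 = 1.5
width_2 = 3
depth_2 = 1.5
pos_x_3 = 3.5
pos_y_3 = 6
radius_3 = 2
height_3 = 4
pos_x_4 = 9.5
pos_y_4 = 3
pos_z_4 = 4.5
pos_x_5 = 7.5
pos_y_5 = 7.5
pos_z_5 = 9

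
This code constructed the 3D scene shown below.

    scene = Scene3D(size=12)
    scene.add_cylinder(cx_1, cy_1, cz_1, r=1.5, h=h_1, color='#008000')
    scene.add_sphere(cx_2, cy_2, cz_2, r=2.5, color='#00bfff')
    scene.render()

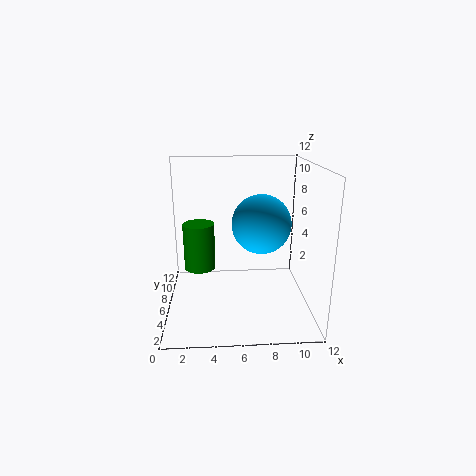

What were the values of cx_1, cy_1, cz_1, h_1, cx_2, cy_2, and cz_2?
cx_1 = 2.5; cy_1 = 10; cz_1 = 1.5; h_1 = 4.5; cx_2 = 8; cy_2 = 6.5; cz_2 = 7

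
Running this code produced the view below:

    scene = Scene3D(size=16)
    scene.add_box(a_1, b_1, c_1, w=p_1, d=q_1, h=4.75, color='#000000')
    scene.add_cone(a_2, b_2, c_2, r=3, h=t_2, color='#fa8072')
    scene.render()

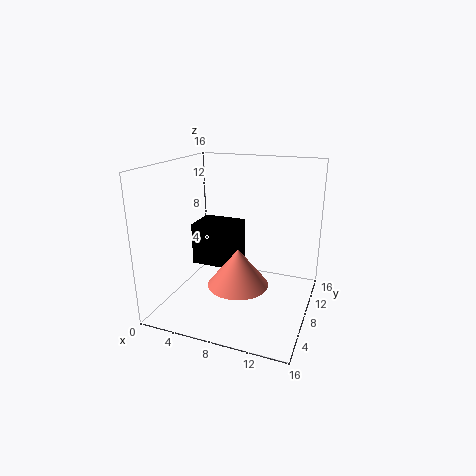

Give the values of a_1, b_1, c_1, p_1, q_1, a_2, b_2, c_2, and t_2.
a_1 = 2.75
b_1 = 7
c_1 = 4.5
p_1 = 5
q_1 = 4
a_2 = 9.75
b_2 = 3.5
c_2 = 5
t_2 = 3.75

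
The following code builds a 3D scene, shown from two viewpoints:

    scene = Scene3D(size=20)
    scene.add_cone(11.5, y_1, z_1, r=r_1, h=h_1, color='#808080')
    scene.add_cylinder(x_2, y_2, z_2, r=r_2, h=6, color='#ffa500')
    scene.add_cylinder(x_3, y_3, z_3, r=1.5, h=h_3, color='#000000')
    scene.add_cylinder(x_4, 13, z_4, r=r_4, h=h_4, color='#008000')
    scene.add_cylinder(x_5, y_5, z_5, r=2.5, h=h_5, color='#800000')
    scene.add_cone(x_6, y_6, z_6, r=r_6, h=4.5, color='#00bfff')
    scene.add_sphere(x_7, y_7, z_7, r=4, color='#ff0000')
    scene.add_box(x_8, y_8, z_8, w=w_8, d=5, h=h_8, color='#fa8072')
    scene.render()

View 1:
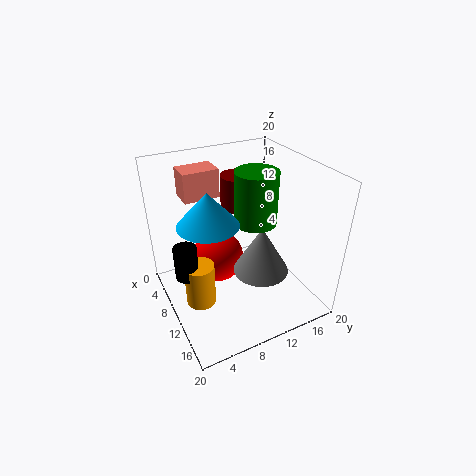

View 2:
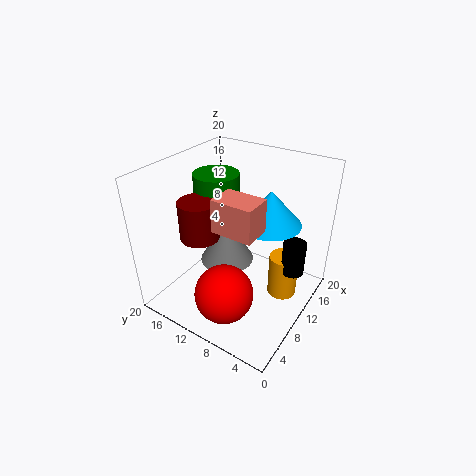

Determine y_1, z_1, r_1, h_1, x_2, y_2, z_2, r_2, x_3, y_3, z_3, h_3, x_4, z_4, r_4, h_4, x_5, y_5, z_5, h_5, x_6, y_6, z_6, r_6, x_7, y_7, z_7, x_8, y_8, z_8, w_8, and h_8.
y_1 = 13, z_1 = 4.5, r_1 = 4, h_1 = 7, x_2 = 11.5, y_2 = 3.5, z_2 = 2.5, r_2 = 2, x_3 = 11, y_3 = 2, z_3 = 7, h_3 = 4.5, x_4 = 9.5, z_4 = 11.5, r_4 = 3, h_4 = 7.5, x_5 = 5, y_5 = 12.5, z_5 = 12, h_5 = 5, x_6 = 10.5, y_6 = 5.5, z_6 = 13.5, r_6 = 4, x_7 = 5, y_7 = 9, z_7 = 4, x_8 = 3, y_8 = 4, z_8 = 15, w_8 = 3.5, h_8 = 4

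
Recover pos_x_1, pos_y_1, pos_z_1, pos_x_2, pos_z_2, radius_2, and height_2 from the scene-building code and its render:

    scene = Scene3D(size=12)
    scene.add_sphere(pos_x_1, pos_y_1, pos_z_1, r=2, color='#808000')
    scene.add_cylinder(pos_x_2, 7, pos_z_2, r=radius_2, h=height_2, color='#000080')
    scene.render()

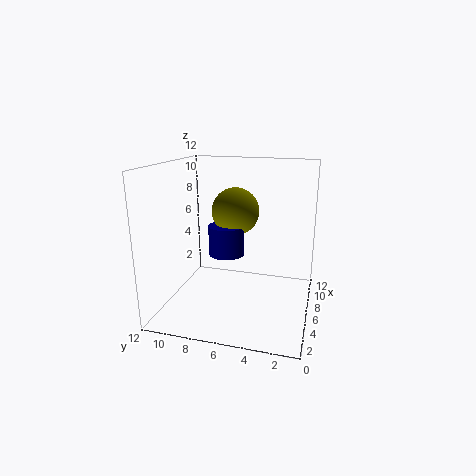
pos_x_1 = 7; pos_y_1 = 6.5; pos_z_1 = 8; pos_x_2 = 6; pos_z_2 = 4.5; radius_2 = 1.5; height_2 = 2.5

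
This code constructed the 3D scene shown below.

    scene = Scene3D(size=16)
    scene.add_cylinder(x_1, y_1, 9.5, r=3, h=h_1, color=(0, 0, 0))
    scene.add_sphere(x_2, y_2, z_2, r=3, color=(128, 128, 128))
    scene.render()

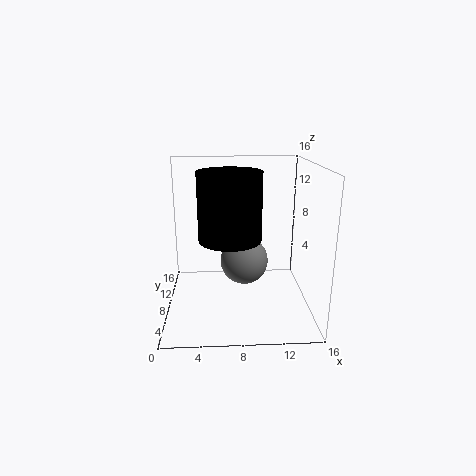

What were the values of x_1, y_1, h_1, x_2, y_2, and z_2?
x_1 = 7, y_1 = 3.5, h_1 = 6.5, x_2 = 9, y_2 = 12, z_2 = 3.5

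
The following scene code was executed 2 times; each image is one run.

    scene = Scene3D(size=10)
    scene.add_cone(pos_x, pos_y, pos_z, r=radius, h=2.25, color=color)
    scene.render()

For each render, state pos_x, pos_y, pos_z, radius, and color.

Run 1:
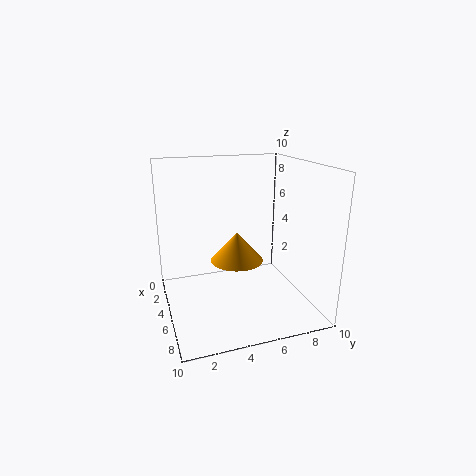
pos_x = 3.25, pos_y = 5.5, pos_z = 2.5, radius = 2, color = 'orange'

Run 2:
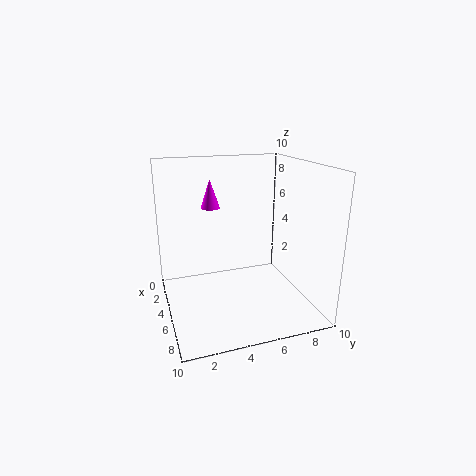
pos_x = 1.25, pos_y = 4, pos_z = 6.25, radius = 0.75, color = 'magenta'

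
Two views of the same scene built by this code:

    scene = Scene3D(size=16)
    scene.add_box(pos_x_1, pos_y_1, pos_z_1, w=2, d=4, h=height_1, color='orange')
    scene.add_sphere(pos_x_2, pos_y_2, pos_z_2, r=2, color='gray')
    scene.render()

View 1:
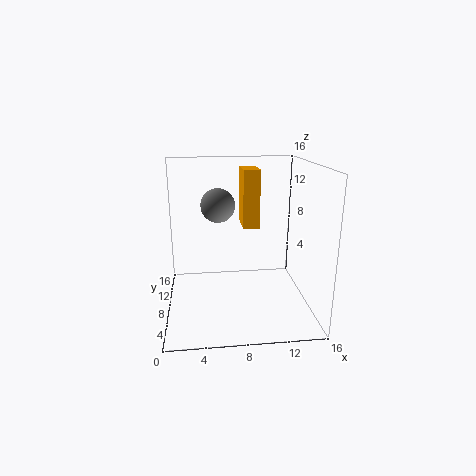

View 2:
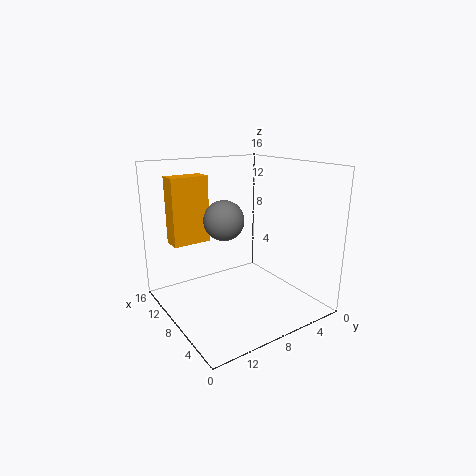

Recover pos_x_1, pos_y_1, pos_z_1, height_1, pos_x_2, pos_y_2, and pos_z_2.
pos_x_1 = 9
pos_y_1 = 11
pos_z_1 = 8
height_1 = 7
pos_x_2 = 6
pos_y_2 = 11
pos_z_2 = 11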